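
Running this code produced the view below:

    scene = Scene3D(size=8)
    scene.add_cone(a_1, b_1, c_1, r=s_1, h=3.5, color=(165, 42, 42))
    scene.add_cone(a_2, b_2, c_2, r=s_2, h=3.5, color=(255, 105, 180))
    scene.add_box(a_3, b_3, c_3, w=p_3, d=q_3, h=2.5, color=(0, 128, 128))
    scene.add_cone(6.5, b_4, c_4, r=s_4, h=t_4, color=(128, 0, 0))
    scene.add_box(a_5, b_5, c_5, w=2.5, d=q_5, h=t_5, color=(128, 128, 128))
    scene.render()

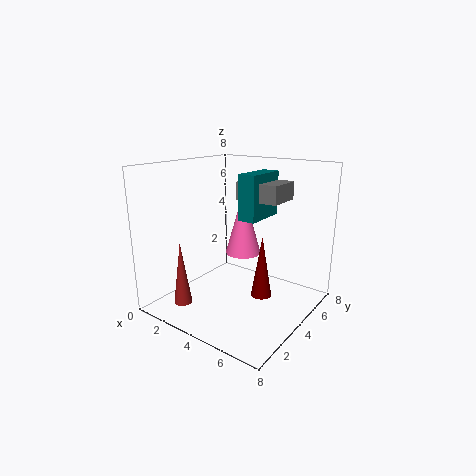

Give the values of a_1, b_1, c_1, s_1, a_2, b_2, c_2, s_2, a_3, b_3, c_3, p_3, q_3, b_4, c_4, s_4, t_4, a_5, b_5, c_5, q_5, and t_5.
a_1 = 2; b_1 = 1.5; c_1 = 0.5; s_1 = 0.5; a_2 = 4; b_2 = 4.5; c_2 = 3; s_2 = 1; a_3 = 4; b_3 = 4; c_3 = 5; p_3 = 1; q_3 = 2.5; b_4 = 2.5; c_4 = 2; s_4 = 0.5; t_4 = 3; a_5 = 3.5; b_5 = 4.5; c_5 = 6; q_5 = 2; t_5 = 1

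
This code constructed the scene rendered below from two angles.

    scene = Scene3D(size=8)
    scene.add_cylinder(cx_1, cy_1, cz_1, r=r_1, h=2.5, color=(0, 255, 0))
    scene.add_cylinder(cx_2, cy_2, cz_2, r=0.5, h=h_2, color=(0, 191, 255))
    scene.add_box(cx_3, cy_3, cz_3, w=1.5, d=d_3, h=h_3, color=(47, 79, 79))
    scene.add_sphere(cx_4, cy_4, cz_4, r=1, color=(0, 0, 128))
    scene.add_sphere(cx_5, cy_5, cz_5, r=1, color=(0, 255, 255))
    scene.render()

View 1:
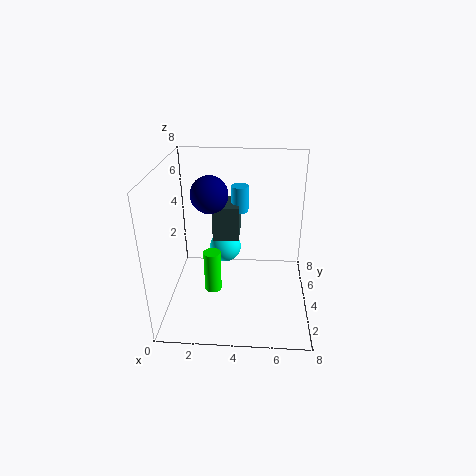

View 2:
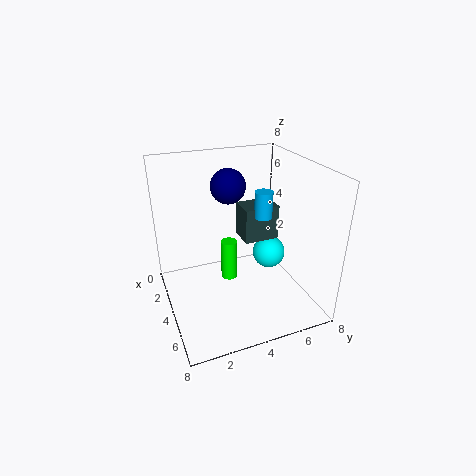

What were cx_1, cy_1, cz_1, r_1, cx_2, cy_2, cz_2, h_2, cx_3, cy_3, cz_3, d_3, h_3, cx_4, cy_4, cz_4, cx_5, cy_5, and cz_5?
cx_1 = 2.5, cy_1 = 4, cz_1 = 0.5, r_1 = 0.5, cx_2 = 4, cy_2 = 5.5, cz_2 = 5, h_2 = 1.5, cx_3 = 2.5, cy_3 = 4.5, cz_3 = 3.5, d_3 = 2, h_3 = 2, cx_4 = 2.5, cy_4 = 4, cz_4 = 6.5, cx_5 = 3, cy_5 = 6.5, cz_5 = 2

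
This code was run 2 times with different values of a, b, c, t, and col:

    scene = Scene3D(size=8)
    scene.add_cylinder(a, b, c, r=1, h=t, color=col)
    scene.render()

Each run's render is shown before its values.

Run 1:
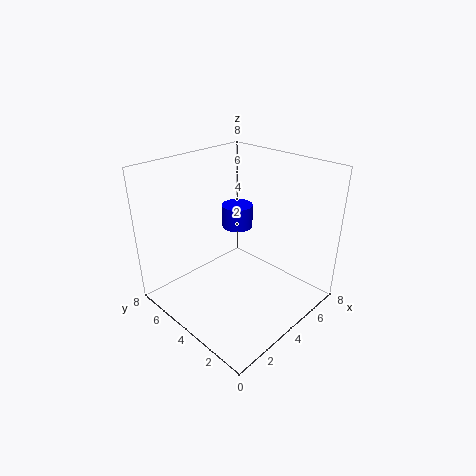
a = 6.5; b = 6.5; c = 3; t = 1.5; col = 'blue'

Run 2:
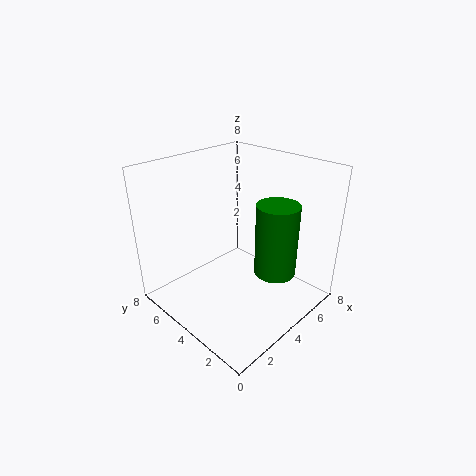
a = 3.5; b = 1; c = 3.5; t = 3.5; col = 'green'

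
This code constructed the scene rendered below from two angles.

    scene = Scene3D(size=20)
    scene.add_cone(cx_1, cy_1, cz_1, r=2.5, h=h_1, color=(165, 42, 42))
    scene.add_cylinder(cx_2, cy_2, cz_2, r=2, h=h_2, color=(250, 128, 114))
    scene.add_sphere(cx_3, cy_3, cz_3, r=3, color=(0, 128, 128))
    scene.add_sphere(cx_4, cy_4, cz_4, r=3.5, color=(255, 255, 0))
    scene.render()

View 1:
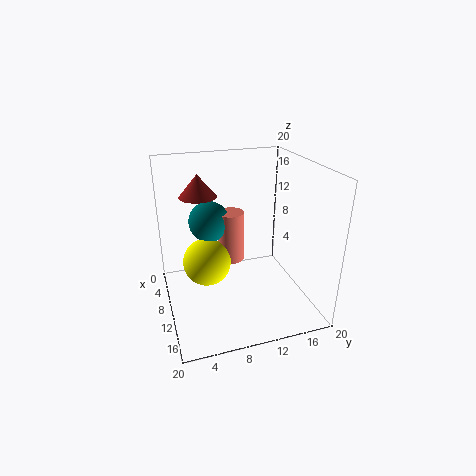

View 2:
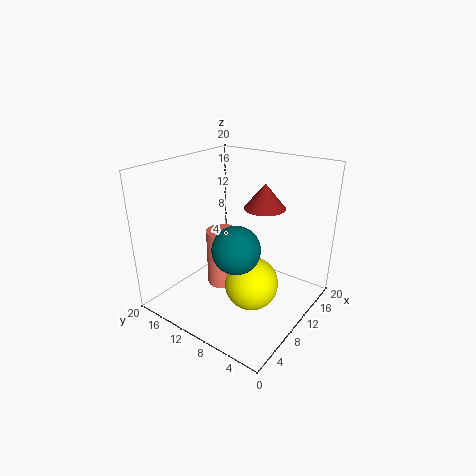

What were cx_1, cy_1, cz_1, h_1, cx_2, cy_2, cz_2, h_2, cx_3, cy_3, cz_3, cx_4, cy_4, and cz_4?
cx_1 = 8.5; cy_1 = 5; cz_1 = 16; h_1 = 3; cx_2 = 6.5; cy_2 = 10; cz_2 = 5; h_2 = 7.5; cx_3 = 5.5; cy_3 = 7; cz_3 = 11; cx_4 = 7.5; cy_4 = 6; cz_4 = 5.5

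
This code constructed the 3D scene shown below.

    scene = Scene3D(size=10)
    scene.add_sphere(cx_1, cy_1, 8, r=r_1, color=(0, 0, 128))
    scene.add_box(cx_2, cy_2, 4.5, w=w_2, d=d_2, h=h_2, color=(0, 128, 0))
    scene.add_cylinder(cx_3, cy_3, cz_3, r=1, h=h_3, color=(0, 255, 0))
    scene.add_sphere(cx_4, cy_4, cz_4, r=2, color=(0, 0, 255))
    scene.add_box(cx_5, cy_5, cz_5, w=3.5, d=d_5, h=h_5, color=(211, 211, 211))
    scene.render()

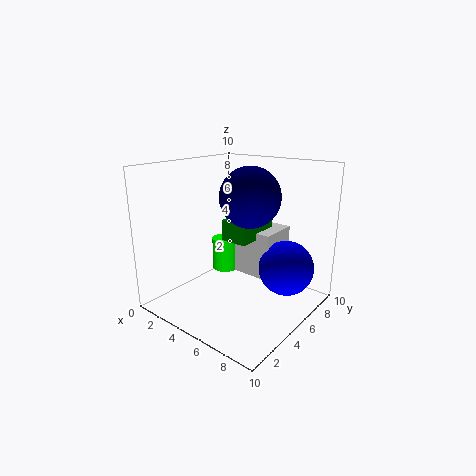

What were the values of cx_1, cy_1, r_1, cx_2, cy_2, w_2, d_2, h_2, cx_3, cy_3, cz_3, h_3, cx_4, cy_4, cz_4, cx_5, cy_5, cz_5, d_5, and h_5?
cx_1 = 6, cy_1 = 5, r_1 = 2, cx_2 = 3.5, cy_2 = 5, w_2 = 2, d_2 = 3.5, h_2 = 1.5, cx_3 = 2.5, cy_3 = 6.5, cz_3 = 1.5, h_3 = 2.5, cx_4 = 7.5, cy_4 = 7.5, cz_4 = 2.5, cx_5 = 3, cy_5 = 6.5, cz_5 = 1.5, d_5 = 3, h_5 = 3.5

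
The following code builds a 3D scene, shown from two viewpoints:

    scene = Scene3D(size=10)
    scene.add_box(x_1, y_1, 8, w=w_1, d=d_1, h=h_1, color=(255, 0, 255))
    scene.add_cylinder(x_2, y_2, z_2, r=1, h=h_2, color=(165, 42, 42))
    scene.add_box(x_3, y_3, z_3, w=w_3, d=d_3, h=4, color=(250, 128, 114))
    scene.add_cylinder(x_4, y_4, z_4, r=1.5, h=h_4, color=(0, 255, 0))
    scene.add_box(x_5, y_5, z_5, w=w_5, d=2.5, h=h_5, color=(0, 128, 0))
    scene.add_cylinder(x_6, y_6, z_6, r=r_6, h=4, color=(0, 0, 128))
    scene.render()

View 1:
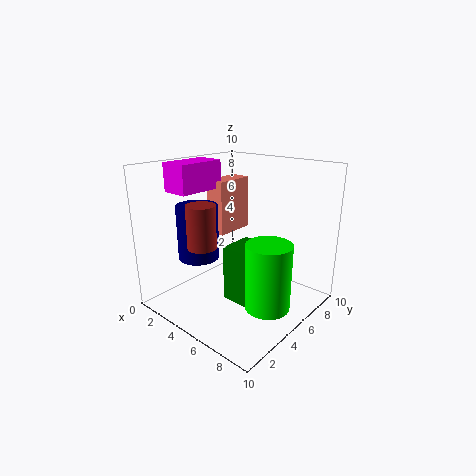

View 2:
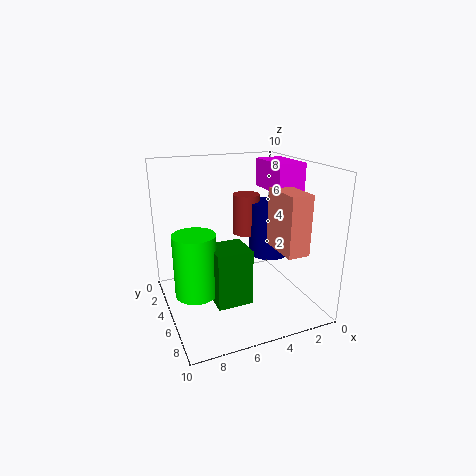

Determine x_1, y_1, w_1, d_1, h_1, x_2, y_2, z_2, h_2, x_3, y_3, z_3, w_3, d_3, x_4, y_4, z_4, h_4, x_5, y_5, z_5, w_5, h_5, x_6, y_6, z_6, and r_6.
x_1 = 0.5
y_1 = 2.5
w_1 = 2
d_1 = 3.5
h_1 = 2
x_2 = 3.5
y_2 = 3
z_2 = 4.5
h_2 = 3
x_3 = 1.5
y_3 = 5.5
z_3 = 4.5
w_3 = 1.5
d_3 = 3
x_4 = 8
y_4 = 4.5
z_4 = 1
h_4 = 4.5
x_5 = 4.5
y_5 = 4
z_5 = 0.5
w_5 = 2.5
h_5 = 4
x_6 = 2
y_6 = 4
z_6 = 3
r_6 = 1.5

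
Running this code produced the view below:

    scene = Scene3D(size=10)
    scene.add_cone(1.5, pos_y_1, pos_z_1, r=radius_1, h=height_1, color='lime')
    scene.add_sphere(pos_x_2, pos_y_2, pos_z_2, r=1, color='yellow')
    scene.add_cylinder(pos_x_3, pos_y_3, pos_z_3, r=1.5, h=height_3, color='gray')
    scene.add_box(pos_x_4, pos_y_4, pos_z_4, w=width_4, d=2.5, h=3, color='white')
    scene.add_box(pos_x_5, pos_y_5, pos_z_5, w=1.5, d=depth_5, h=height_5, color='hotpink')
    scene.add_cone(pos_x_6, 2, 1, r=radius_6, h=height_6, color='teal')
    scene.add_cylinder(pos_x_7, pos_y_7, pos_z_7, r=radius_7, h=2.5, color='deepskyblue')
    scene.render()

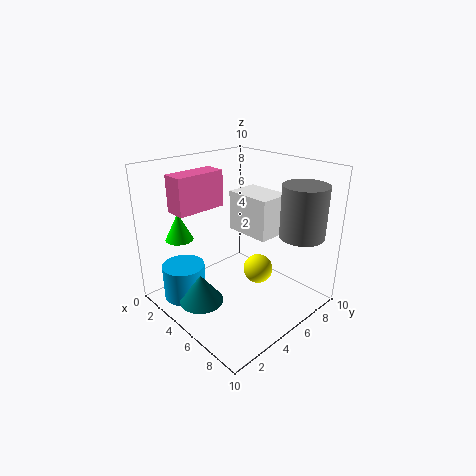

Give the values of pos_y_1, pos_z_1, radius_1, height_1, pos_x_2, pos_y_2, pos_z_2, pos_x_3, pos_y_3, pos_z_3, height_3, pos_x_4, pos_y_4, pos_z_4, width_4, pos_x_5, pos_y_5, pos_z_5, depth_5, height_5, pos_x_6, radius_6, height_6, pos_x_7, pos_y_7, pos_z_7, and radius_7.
pos_y_1 = 2.5
pos_z_1 = 4.5
radius_1 = 1
height_1 = 2
pos_x_2 = 6.5
pos_y_2 = 5.5
pos_z_2 = 3
pos_x_3 = 8.5
pos_y_3 = 7.5
pos_z_3 = 5.5
height_3 = 3.5
pos_x_4 = 2.5
pos_y_4 = 6.5
pos_z_4 = 4.5
width_4 = 3.5
pos_x_5 = 2
pos_y_5 = 1.5
pos_z_5 = 7
depth_5 = 3.5
height_5 = 2.5
pos_x_6 = 4.5
radius_6 = 1.5
height_6 = 2
pos_x_7 = 2.5
pos_y_7 = 2
pos_z_7 = 0.5
radius_7 = 1.5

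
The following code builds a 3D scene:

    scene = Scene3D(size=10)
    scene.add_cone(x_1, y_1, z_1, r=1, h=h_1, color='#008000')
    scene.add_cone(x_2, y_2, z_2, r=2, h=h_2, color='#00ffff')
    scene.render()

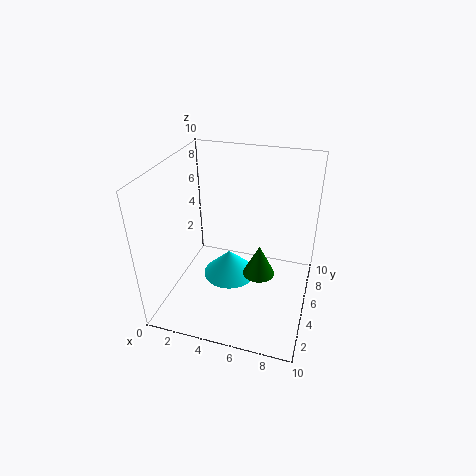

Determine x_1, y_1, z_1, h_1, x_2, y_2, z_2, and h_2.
x_1 = 7; y_1 = 3; z_1 = 4; h_1 = 2; x_2 = 4; y_2 = 6; z_2 = 1; h_2 = 2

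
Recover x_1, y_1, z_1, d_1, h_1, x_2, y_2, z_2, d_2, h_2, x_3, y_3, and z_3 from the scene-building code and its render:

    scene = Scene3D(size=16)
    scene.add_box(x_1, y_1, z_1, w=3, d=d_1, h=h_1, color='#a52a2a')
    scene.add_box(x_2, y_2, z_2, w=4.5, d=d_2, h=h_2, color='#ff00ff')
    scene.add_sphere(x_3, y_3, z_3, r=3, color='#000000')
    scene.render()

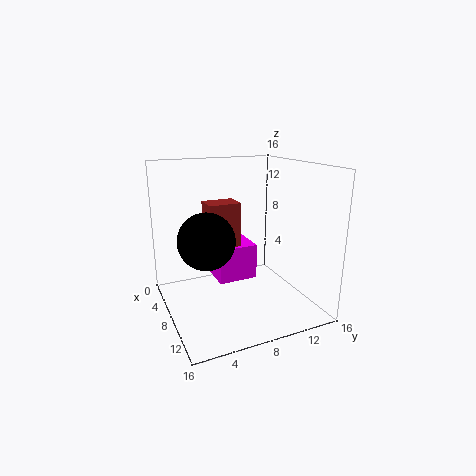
x_1 = 1.5; y_1 = 6; z_1 = 5.5; d_1 = 4; h_1 = 5.5; x_2 = 0.5; y_2 = 7; z_2 = 1; d_2 = 5; h_2 = 4.5; x_3 = 9; y_3 = 4; z_3 = 8.5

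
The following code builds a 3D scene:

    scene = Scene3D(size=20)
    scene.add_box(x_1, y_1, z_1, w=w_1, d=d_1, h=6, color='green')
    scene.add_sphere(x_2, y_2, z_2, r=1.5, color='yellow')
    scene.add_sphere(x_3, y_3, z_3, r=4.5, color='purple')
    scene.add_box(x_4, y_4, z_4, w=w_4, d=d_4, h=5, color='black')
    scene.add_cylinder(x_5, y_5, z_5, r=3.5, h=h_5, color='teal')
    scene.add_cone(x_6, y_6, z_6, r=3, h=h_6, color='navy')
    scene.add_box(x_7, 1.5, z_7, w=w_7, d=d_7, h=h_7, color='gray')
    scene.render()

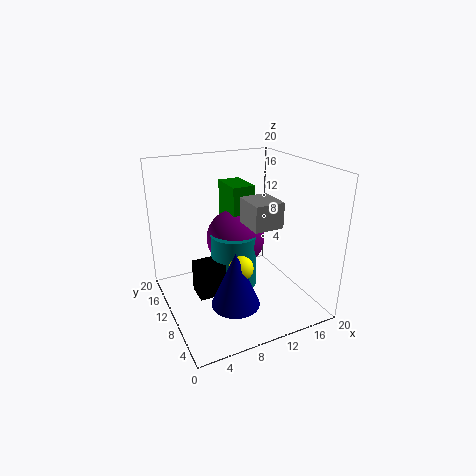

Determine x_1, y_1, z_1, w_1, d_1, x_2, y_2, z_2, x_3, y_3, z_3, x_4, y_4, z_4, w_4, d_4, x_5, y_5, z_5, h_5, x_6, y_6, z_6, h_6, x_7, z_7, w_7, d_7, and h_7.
x_1 = 11, y_1 = 13.5, z_1 = 10, w_1 = 3.5, d_1 = 5.5, x_2 = 7.5, y_2 = 4, z_2 = 9, x_3 = 12, y_3 = 15, z_3 = 7.5, x_4 = 4.5, y_4 = 11, z_4 = 0.5, w_4 = 5.5, d_4 = 3.5, x_5 = 11, y_5 = 13.5, z_5 = 0.5, h_5 = 8.5, x_6 = 6.5, y_6 = 3.5, z_6 = 4.5, h_6 = 7, x_7 = 8, z_7 = 14.5, w_7 = 3.5, d_7 = 4, h_7 = 3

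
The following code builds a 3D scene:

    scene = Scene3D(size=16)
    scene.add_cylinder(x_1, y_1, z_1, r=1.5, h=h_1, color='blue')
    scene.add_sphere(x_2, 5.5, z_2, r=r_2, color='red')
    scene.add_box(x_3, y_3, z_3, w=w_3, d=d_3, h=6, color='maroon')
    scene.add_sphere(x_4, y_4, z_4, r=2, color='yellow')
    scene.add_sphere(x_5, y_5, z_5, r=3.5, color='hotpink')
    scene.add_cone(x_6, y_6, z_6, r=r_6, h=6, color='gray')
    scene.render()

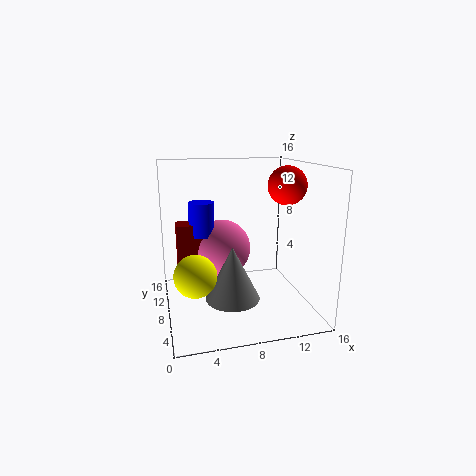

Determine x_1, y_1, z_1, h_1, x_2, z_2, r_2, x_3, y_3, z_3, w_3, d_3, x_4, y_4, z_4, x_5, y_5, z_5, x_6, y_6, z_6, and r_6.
x_1 = 4.5
y_1 = 11.5
z_1 = 7.5
h_1 = 4
x_2 = 12.5
z_2 = 14
r_2 = 2
x_3 = 1.5
y_3 = 10.5
z_3 = 3
w_3 = 3.5
d_3 = 2.5
x_4 = 2.5
y_4 = 2.5
z_4 = 6.5
x_5 = 7
y_5 = 12
z_5 = 5.5
x_6 = 7
y_6 = 6.5
z_6 = 1.5
r_6 = 3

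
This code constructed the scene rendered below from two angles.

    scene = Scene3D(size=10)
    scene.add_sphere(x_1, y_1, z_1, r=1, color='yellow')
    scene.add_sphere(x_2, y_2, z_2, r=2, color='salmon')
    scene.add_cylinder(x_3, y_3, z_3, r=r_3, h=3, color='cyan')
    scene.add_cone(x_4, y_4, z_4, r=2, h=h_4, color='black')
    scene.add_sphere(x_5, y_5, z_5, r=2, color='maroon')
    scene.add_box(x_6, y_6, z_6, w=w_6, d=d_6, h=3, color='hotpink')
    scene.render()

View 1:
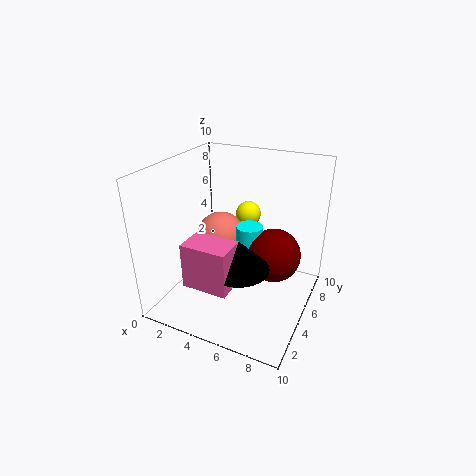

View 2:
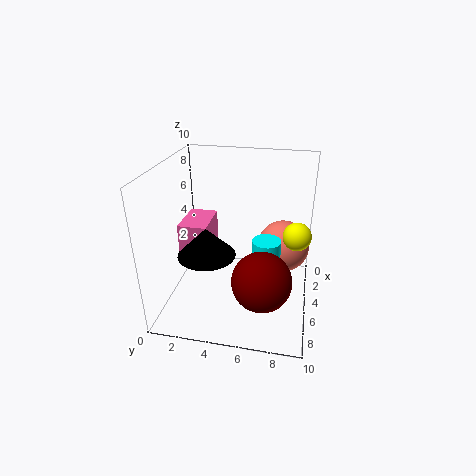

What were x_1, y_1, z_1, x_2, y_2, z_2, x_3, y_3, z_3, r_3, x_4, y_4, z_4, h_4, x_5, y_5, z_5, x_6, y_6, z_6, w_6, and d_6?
x_1 = 4; y_1 = 9; z_1 = 5; x_2 = 2; y_2 = 8; z_2 = 3; x_3 = 5; y_3 = 7; z_3 = 2; r_3 = 1; x_4 = 6; y_4 = 3; z_4 = 4; h_4 = 2; x_5 = 7; y_5 = 7; z_5 = 3; x_6 = 3; y_6 = 1; z_6 = 3; w_6 = 3; d_6 = 2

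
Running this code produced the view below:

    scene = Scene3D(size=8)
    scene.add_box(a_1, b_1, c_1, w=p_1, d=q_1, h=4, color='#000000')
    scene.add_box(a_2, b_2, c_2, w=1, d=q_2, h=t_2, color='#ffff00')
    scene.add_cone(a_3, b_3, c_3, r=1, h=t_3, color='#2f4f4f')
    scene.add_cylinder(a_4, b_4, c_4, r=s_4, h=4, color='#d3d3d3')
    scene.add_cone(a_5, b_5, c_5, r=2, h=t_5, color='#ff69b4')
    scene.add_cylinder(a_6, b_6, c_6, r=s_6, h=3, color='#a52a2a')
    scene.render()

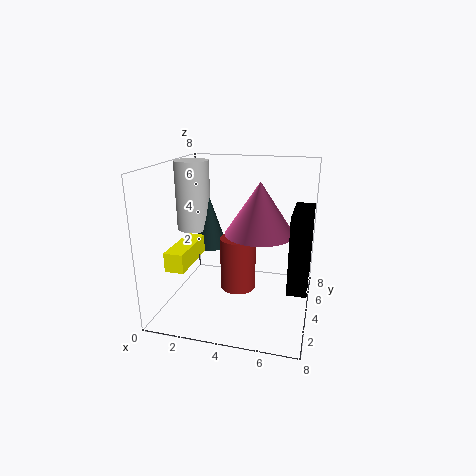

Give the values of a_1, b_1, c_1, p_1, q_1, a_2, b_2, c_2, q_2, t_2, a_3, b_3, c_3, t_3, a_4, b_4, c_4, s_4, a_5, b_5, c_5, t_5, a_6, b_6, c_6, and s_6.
a_1 = 7; b_1 = 2; c_1 = 2; p_1 = 1; q_1 = 3; a_2 = 1; b_2 = 1; c_2 = 3; q_2 = 3; t_2 = 1; a_3 = 2; b_3 = 5; c_3 = 3; t_3 = 3; a_4 = 1; b_4 = 5; c_4 = 4; s_4 = 1; a_5 = 5; b_5 = 5; c_5 = 4; t_5 = 3; a_6 = 4; b_6 = 4; c_6 = 1; s_6 = 1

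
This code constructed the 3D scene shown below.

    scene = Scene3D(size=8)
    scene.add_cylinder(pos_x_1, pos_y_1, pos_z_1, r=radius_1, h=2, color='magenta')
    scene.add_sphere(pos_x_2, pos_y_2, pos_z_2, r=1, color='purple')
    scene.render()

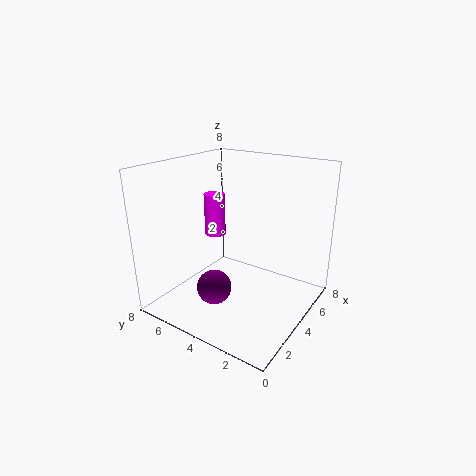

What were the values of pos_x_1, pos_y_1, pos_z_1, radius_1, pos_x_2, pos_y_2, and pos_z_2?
pos_x_1 = 2; pos_y_1 = 4; pos_z_1 = 5; radius_1 = 0.5; pos_x_2 = 3; pos_y_2 = 5; pos_z_2 = 1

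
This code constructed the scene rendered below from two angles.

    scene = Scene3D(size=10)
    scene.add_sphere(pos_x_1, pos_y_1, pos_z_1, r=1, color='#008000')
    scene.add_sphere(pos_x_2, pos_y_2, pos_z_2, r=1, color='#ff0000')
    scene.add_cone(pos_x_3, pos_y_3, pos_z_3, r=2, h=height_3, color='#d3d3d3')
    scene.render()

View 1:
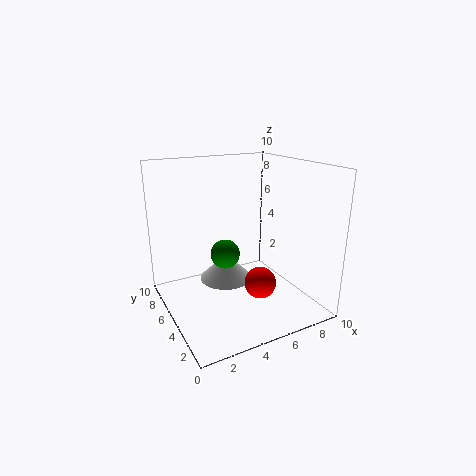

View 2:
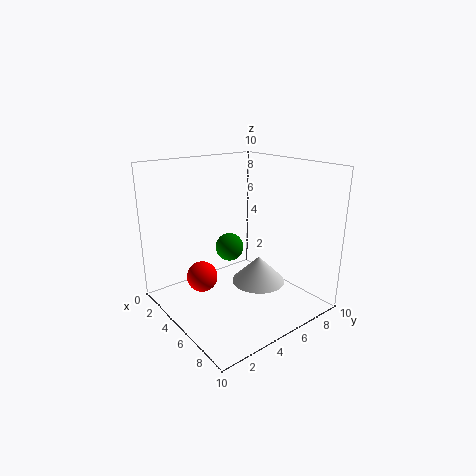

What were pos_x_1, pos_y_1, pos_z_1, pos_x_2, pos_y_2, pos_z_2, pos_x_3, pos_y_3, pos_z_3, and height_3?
pos_x_1 = 4, pos_y_1 = 5, pos_z_1 = 4, pos_x_2 = 5, pos_y_2 = 2, pos_z_2 = 3, pos_x_3 = 5, pos_y_3 = 7, pos_z_3 = 1, height_3 = 2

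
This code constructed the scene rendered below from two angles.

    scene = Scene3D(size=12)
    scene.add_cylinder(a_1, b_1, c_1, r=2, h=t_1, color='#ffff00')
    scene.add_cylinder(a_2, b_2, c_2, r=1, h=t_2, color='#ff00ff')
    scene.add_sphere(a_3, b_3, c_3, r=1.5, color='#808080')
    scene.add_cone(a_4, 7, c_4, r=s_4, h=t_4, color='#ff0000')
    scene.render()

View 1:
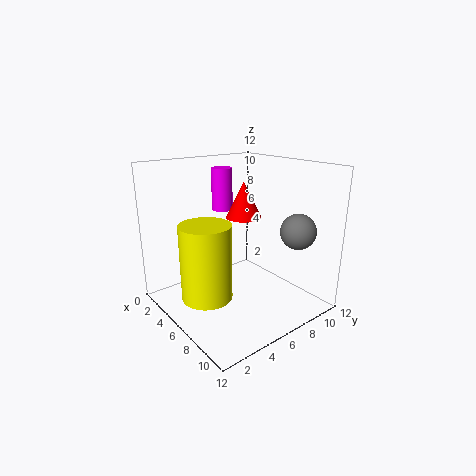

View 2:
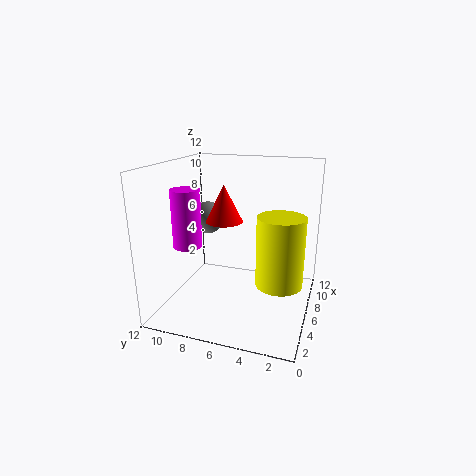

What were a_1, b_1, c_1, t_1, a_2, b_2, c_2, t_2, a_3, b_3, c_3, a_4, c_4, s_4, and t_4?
a_1 = 6.5, b_1 = 2.5, c_1 = 2, t_1 = 6, a_2 = 1, b_2 = 8, c_2 = 7, t_2 = 4, a_3 = 9, b_3 = 10, c_3 = 6.5, a_4 = 5.5, c_4 = 7.5, s_4 = 1.5, t_4 = 3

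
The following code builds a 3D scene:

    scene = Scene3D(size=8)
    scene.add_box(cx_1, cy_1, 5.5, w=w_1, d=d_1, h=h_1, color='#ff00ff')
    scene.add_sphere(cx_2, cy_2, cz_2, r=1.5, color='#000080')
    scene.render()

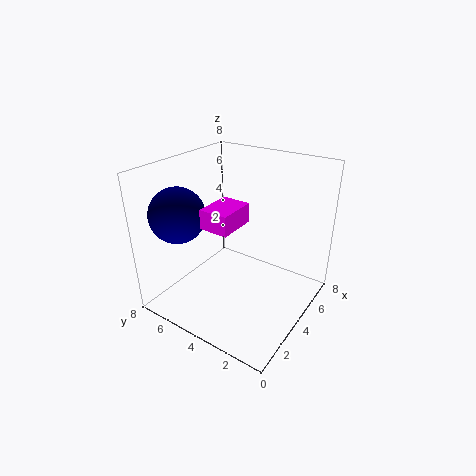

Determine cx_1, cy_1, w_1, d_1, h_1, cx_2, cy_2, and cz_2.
cx_1 = 1.5, cy_1 = 3, w_1 = 2, d_1 = 1.5, h_1 = 1, cx_2 = 2, cy_2 = 6.5, cz_2 = 5.5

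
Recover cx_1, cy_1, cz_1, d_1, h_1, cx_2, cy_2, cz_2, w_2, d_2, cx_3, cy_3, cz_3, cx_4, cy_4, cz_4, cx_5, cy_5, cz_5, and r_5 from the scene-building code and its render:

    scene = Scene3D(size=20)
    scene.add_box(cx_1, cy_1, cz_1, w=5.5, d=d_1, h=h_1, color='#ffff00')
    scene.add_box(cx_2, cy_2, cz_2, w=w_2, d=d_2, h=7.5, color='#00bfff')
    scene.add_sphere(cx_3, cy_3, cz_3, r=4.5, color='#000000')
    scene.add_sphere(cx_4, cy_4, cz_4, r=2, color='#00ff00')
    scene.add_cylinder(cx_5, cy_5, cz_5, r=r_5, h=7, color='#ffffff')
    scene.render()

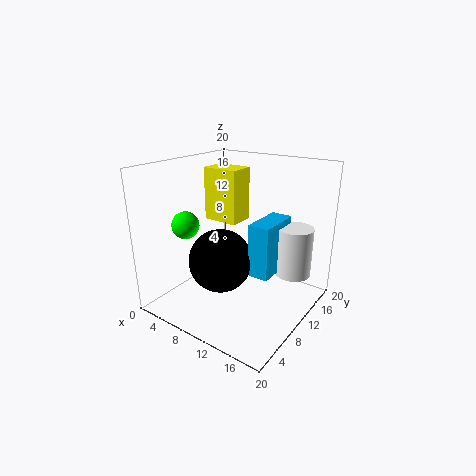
cx_1 = 2; cy_1 = 12.5; cz_1 = 10.5; d_1 = 4; h_1 = 8; cx_2 = 12; cy_2 = 9.5; cz_2 = 5; w_2 = 3; d_2 = 6.5; cx_3 = 8; cy_3 = 8.5; cz_3 = 6.5; cx_4 = 2.5; cy_4 = 7.5; cz_4 = 11; cx_5 = 16.5; cy_5 = 14.5; cz_5 = 4.5; r_5 = 2.5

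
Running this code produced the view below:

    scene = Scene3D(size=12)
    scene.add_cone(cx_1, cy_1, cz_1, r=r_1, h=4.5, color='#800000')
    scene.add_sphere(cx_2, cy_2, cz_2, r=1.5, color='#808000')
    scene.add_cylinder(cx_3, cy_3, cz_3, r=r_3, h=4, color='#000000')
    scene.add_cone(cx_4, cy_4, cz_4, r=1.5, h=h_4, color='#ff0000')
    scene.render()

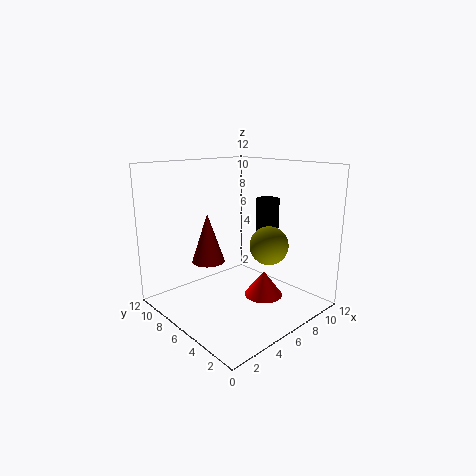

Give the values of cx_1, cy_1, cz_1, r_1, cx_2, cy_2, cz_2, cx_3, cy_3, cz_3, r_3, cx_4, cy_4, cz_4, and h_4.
cx_1 = 5.5, cy_1 = 9.5, cz_1 = 3, r_1 = 1.5, cx_2 = 6.5, cy_2 = 3, cz_2 = 6, cx_3 = 9, cy_3 = 5.5, cz_3 = 5, r_3 = 1, cx_4 = 6, cy_4 = 3, cz_4 = 2, h_4 = 2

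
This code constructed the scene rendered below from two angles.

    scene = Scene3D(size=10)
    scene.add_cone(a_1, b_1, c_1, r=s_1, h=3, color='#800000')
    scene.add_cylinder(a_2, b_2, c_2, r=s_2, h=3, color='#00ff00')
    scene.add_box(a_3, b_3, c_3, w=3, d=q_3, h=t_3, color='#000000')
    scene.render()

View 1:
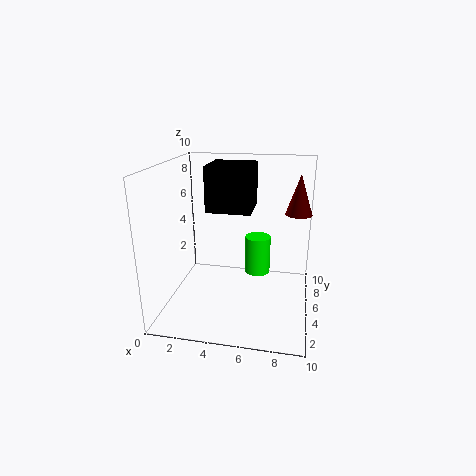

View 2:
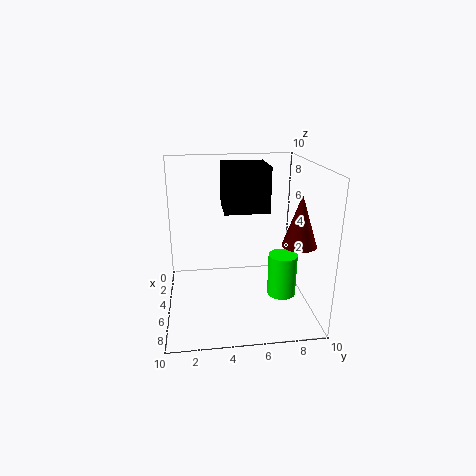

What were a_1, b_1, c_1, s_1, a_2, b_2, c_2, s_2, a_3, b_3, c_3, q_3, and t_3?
a_1 = 9, b_1 = 8, c_1 = 6, s_1 = 1, a_2 = 6, b_2 = 8, c_2 = 1, s_2 = 1, a_3 = 3, b_3 = 4, c_3 = 7, q_3 = 3, t_3 = 3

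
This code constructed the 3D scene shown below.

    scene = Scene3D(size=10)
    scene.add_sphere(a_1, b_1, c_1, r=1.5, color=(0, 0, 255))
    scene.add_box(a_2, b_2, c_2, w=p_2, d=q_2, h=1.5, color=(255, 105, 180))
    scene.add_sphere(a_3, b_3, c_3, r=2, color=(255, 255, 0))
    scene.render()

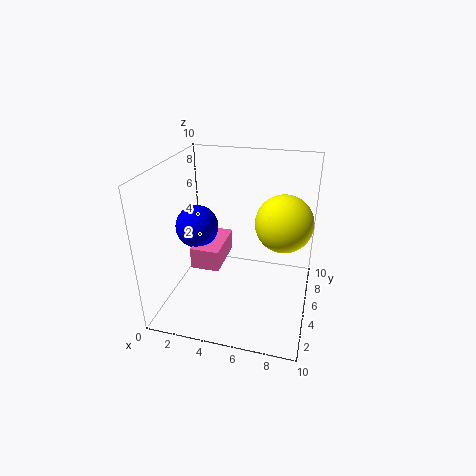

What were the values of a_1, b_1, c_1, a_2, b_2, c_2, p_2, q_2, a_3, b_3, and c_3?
a_1 = 2; b_1 = 5; c_1 = 5.5; a_2 = 2; b_2 = 3.5; c_2 = 3; p_2 = 2; q_2 = 3.5; a_3 = 8; b_3 = 6; c_3 = 6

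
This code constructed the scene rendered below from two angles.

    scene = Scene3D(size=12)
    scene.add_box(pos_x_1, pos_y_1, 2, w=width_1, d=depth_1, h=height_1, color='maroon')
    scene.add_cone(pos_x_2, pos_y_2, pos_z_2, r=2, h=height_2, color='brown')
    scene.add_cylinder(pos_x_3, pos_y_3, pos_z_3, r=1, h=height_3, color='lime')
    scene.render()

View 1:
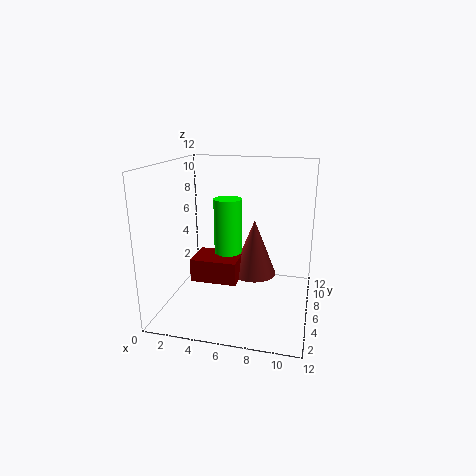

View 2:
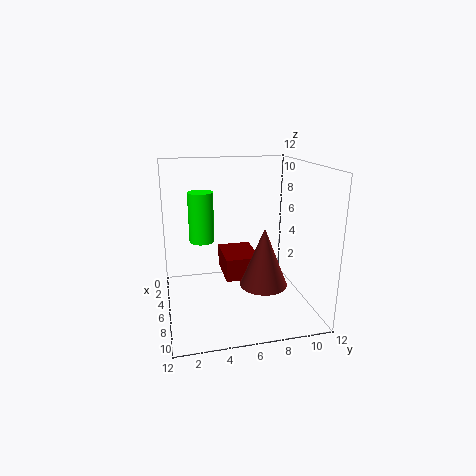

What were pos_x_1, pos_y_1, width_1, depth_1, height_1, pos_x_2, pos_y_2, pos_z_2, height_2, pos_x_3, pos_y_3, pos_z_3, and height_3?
pos_x_1 = 2
pos_y_1 = 5
width_1 = 4
depth_1 = 3
height_1 = 2
pos_x_2 = 7
pos_y_2 = 8
pos_z_2 = 2
height_2 = 5
pos_x_3 = 6
pos_y_3 = 3
pos_z_3 = 6
height_3 = 4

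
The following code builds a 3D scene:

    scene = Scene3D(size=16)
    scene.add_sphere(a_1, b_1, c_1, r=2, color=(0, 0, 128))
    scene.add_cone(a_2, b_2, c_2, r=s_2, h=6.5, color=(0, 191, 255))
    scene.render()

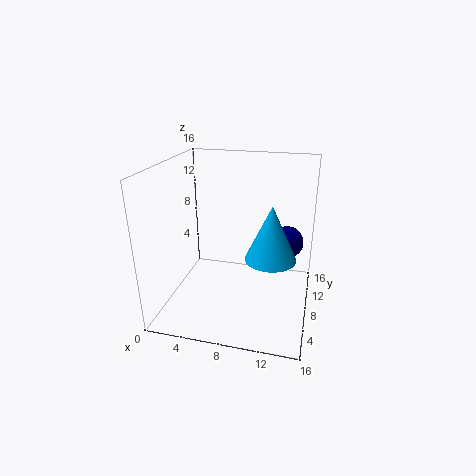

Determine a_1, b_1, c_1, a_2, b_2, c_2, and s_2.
a_1 = 13
b_1 = 13.5
c_1 = 5.5
a_2 = 11.5
b_2 = 9.5
c_2 = 5
s_2 = 3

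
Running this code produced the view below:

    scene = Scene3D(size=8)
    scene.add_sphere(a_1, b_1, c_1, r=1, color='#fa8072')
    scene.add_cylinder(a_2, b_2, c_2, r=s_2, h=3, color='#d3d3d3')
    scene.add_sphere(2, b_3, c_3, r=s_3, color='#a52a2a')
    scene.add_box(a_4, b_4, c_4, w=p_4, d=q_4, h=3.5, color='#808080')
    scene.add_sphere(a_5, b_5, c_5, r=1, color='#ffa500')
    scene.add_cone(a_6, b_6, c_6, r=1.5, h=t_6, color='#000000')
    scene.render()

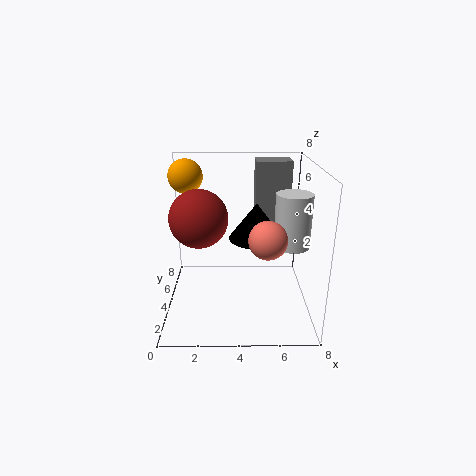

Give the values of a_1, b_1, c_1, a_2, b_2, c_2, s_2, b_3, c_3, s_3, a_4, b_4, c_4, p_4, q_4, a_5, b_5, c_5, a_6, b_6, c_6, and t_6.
a_1 = 5.5, b_1 = 2.5, c_1 = 4.5, a_2 = 7, b_2 = 4, c_2 = 3.5, s_2 = 1, b_3 = 3, c_3 = 5.5, s_3 = 1.5, a_4 = 5, b_4 = 5, c_4 = 4.5, p_4 = 2, q_4 = 1.5, a_5 = 1, b_5 = 6, c_5 = 7, a_6 = 5, b_6 = 4, c_6 = 4, t_6 = 2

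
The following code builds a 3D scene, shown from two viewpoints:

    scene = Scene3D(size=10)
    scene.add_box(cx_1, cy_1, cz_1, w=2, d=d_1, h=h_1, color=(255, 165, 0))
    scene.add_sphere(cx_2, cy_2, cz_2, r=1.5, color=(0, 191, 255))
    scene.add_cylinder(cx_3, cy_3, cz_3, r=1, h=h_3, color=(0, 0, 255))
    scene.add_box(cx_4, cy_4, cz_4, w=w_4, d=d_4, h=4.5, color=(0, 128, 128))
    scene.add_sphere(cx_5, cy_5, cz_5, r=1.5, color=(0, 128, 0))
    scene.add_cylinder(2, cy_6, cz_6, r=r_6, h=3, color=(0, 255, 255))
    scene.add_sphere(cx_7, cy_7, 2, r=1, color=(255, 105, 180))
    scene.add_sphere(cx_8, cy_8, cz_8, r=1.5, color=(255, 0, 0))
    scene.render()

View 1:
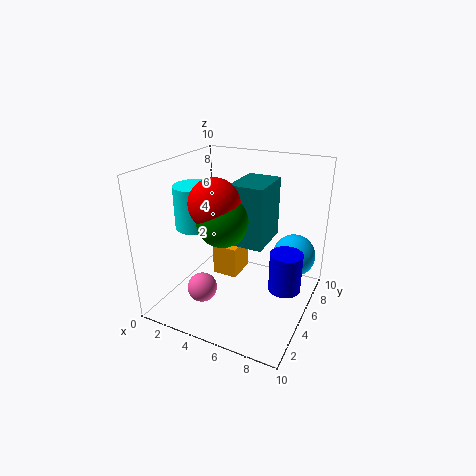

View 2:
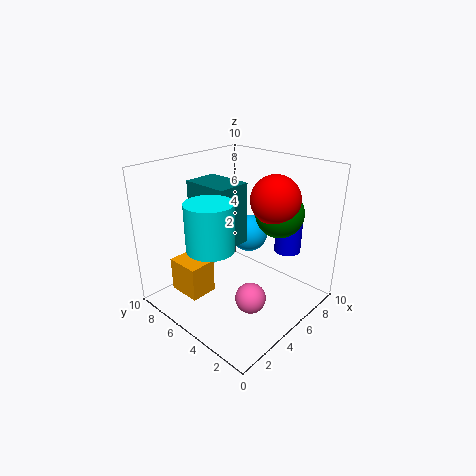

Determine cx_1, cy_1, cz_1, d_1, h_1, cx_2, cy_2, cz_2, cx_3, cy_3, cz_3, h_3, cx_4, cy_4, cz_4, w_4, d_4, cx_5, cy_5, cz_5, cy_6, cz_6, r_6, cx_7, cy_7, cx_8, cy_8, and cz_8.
cx_1 = 2
cy_1 = 6.5
cz_1 = 0.5
d_1 = 2.5
h_1 = 2.5
cx_2 = 8.5
cy_2 = 7
cz_2 = 3.5
cx_3 = 9
cy_3 = 3.5
cz_3 = 3
h_3 = 2.5
cx_4 = 4
cy_4 = 5.5
cz_4 = 4
w_4 = 2.5
d_4 = 3.5
cx_5 = 5.5
cy_5 = 2
cz_5 = 7.5
cy_6 = 4.5
cz_6 = 5.5
r_6 = 1.5
cx_7 = 3.5
cy_7 = 2.5
cx_8 = 5
cy_8 = 2
cz_8 = 8.5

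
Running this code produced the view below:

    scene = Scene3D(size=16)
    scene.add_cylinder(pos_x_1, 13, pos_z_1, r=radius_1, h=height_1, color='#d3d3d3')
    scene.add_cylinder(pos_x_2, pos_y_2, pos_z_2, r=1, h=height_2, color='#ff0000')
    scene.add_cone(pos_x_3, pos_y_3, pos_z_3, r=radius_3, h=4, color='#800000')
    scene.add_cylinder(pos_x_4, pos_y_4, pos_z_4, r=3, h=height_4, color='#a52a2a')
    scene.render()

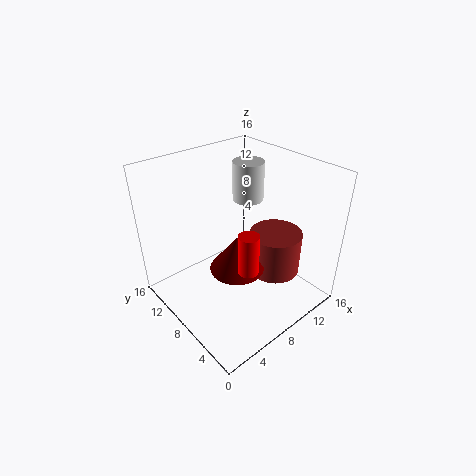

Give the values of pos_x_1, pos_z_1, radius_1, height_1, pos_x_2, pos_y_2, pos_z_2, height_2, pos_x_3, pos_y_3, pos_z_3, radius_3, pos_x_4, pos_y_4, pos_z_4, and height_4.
pos_x_1 = 14
pos_z_1 = 9
radius_1 = 2
height_1 = 5
pos_x_2 = 5
pos_y_2 = 3
pos_z_2 = 8
height_2 = 4
pos_x_3 = 7
pos_y_3 = 7
pos_z_3 = 5
radius_3 = 3
pos_x_4 = 12
pos_y_4 = 6
pos_z_4 = 3
height_4 = 5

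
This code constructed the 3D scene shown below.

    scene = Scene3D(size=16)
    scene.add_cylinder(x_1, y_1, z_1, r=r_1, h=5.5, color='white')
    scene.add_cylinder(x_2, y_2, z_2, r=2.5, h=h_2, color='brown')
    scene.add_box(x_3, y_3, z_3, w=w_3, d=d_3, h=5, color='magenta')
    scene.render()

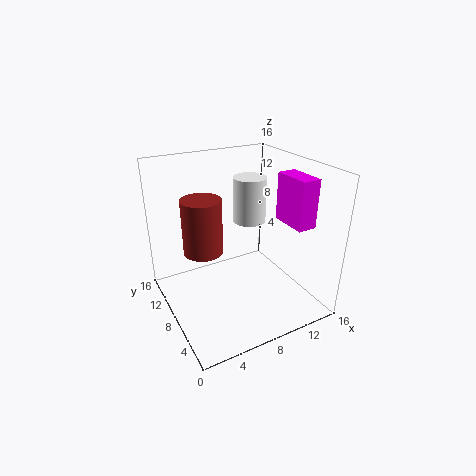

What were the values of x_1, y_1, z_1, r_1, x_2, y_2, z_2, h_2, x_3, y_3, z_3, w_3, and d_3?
x_1 = 11.5; y_1 = 11.5; z_1 = 8; r_1 = 2; x_2 = 6; y_2 = 13.5; z_2 = 4; h_2 = 7; x_3 = 11.5; y_3 = 2; z_3 = 10.5; w_3 = 2; d_3 = 4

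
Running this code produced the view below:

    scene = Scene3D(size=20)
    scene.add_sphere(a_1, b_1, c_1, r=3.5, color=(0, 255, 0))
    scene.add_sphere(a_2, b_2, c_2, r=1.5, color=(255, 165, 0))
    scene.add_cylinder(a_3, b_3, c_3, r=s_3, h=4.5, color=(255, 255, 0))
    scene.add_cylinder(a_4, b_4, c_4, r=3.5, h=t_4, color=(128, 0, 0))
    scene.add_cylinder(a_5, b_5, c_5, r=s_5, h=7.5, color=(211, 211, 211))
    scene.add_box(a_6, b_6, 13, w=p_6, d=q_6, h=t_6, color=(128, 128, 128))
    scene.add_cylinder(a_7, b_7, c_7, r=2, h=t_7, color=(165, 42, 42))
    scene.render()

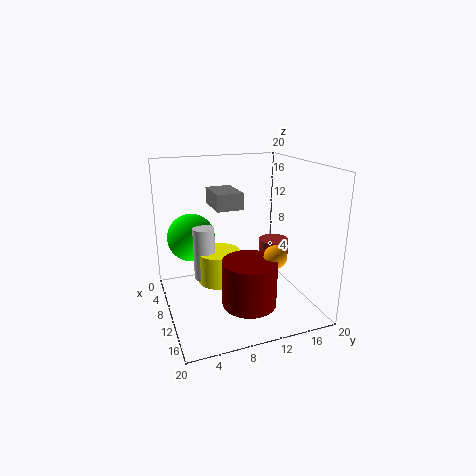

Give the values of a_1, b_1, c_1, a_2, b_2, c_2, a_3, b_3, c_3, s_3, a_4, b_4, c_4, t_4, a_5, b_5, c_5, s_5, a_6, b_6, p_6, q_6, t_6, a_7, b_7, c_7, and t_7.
a_1 = 5, b_1 = 4.5, c_1 = 9, a_2 = 15.5, b_2 = 13, c_2 = 9, a_3 = 9, b_3 = 7.5, c_3 = 3.5, s_3 = 3, a_4 = 15.5, b_4 = 9.5, c_4 = 3, t_4 = 6, a_5 = 8.5, b_5 = 5.5, c_5 = 4, s_5 = 1.5, a_6 = 1, b_6 = 8, p_6 = 6, q_6 = 4, t_6 = 2.5, a_7 = 12, b_7 = 14.5, c_7 = 7, t_7 = 3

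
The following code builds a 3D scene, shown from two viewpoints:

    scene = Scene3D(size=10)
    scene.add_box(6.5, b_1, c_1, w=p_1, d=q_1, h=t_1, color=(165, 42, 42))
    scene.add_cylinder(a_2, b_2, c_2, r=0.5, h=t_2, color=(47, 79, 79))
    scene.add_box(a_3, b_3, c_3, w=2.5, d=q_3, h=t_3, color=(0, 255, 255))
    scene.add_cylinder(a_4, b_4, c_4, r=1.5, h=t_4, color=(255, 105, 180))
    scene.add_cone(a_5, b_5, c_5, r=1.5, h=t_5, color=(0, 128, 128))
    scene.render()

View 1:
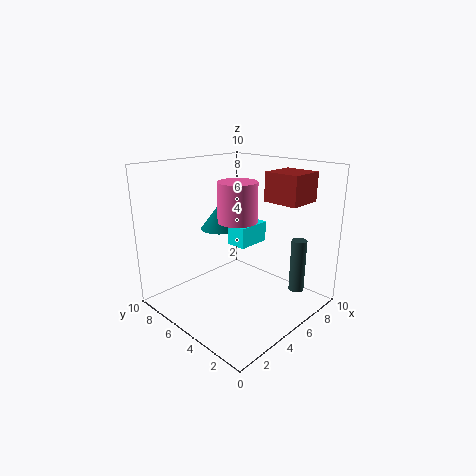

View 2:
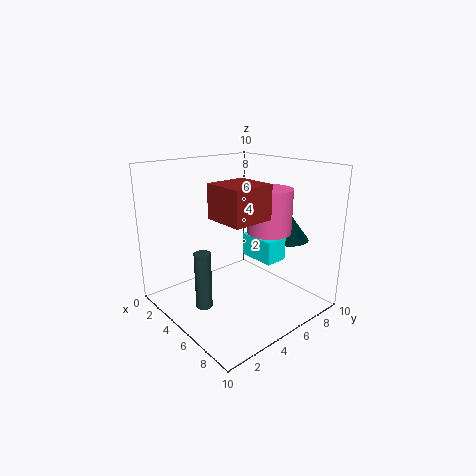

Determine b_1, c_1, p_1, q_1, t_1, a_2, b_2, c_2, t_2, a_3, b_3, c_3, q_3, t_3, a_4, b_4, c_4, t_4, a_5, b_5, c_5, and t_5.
b_1 = 1.5, c_1 = 7.5, p_1 = 2.5, q_1 = 2.5, t_1 = 2, a_2 = 6.5, b_2 = 1, c_2 = 2, t_2 = 3.5, a_3 = 5.5, b_3 = 5, c_3 = 4, q_3 = 1.5, t_3 = 1.5, a_4 = 6.5, b_4 = 6.5, c_4 = 5.5, t_4 = 3, a_5 = 6.5, b_5 = 8.5, c_5 = 4.5, t_5 = 2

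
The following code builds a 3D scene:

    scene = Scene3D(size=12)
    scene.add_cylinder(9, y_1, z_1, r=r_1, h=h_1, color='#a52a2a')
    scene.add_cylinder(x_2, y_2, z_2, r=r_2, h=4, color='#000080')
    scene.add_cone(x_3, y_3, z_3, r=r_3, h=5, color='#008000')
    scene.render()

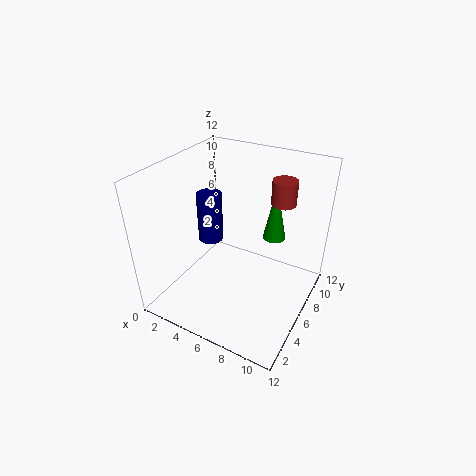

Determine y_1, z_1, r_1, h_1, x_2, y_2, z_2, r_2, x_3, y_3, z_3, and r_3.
y_1 = 8; z_1 = 9; r_1 = 1; h_1 = 2; x_2 = 4; y_2 = 5; z_2 = 6; r_2 = 1; x_3 = 8; y_3 = 9; z_3 = 5; r_3 = 1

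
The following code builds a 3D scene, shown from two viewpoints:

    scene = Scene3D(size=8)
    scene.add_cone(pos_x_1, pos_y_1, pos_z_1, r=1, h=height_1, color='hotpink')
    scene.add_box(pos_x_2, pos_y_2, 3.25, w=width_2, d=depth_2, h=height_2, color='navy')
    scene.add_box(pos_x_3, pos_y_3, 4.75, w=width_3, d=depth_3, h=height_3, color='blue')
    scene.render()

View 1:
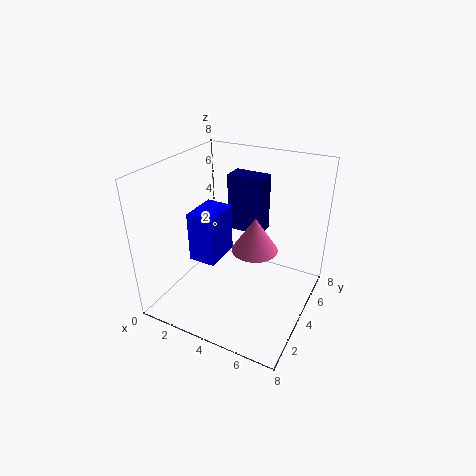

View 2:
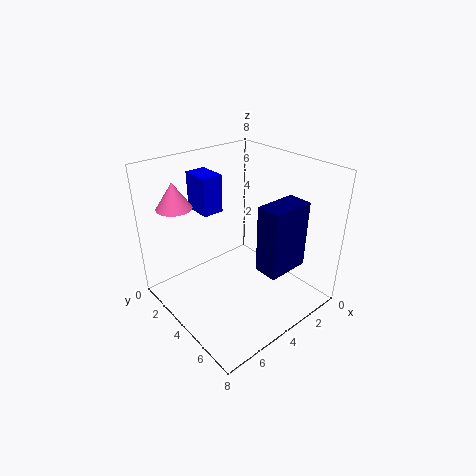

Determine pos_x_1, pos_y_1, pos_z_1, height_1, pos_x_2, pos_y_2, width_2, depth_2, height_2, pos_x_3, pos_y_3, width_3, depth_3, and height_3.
pos_x_1 = 6.25, pos_y_1 = 1.25, pos_z_1 = 5.5, height_1 = 1.5, pos_x_2 = 2.25, pos_y_2 = 6, width_2 = 2.25, depth_2 = 1.25, height_2 = 3.5, pos_x_3 = 3.5, pos_y_3 = 0.25, width_3 = 1.25, depth_3 = 1.75, height_3 = 2.25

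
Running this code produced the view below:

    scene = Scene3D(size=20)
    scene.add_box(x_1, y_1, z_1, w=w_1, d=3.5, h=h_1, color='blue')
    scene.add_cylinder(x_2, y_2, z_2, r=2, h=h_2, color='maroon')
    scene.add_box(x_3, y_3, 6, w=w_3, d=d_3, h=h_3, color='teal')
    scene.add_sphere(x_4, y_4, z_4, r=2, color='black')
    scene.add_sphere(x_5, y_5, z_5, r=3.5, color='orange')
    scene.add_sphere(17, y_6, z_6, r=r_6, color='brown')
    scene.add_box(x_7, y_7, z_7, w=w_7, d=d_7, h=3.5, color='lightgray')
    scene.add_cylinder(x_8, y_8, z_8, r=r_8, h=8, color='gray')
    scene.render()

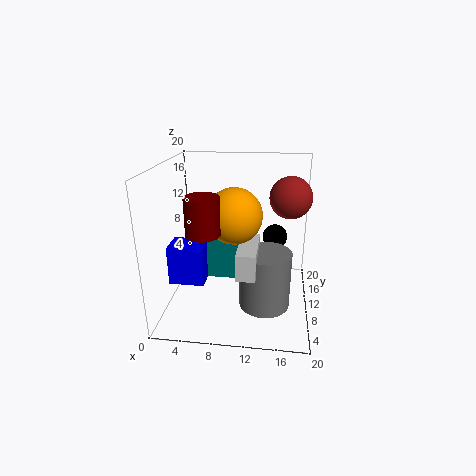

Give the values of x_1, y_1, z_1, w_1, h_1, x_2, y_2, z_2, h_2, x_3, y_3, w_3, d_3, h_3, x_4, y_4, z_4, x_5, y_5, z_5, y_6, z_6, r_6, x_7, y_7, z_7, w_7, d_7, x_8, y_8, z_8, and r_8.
x_1 = 2
y_1 = 3.5
z_1 = 6
w_1 = 4.5
h_1 = 5
x_2 = 7
y_2 = 2.5
z_2 = 13.5
h_2 = 4.5
x_3 = 5
y_3 = 6
w_3 = 5.5
d_3 = 6.5
h_3 = 5.5
x_4 = 15
y_4 = 18
z_4 = 7
x_5 = 10
y_5 = 6.5
z_5 = 14.5
y_6 = 13.5
z_6 = 15
r_6 = 3
x_7 = 10.5
y_7 = 3.5
z_7 = 7
w_7 = 2.5
d_7 = 7
x_8 = 14
y_8 = 8
z_8 = 1
r_8 = 3.5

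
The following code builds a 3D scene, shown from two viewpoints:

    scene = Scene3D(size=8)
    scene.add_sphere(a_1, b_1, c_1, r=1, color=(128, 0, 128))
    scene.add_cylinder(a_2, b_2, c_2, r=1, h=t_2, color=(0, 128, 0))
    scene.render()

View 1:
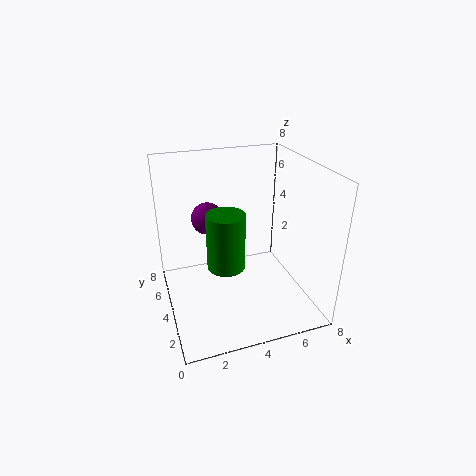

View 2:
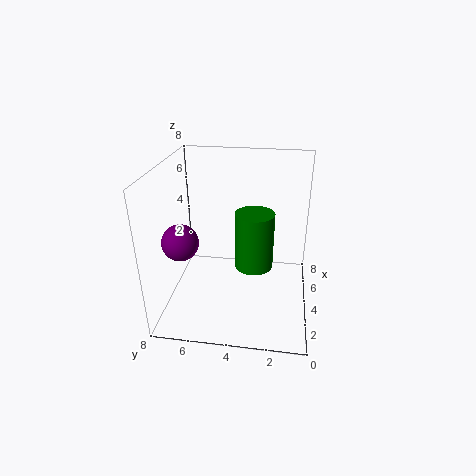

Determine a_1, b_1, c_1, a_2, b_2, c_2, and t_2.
a_1 = 3, b_1 = 7, c_1 = 4, a_2 = 3, b_2 = 3, c_2 = 3, t_2 = 3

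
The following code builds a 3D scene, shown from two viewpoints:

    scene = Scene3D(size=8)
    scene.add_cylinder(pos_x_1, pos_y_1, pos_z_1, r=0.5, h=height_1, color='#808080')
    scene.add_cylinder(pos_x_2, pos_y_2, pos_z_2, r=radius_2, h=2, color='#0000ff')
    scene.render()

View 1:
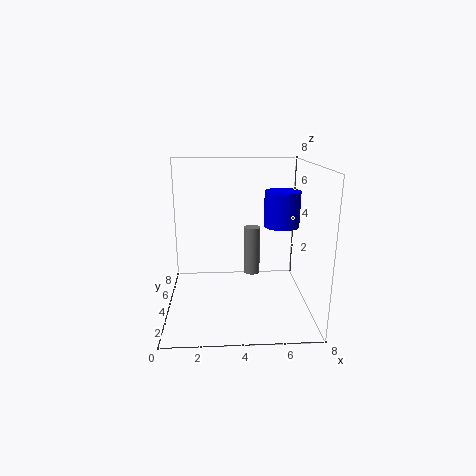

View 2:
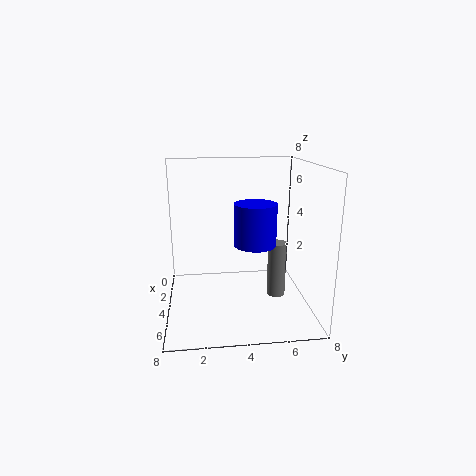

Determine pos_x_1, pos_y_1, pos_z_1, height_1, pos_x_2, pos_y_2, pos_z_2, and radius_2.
pos_x_1 = 5; pos_y_1 = 6; pos_z_1 = 1; height_1 = 3; pos_x_2 = 6.5; pos_y_2 = 4.5; pos_z_2 = 4.5; radius_2 = 1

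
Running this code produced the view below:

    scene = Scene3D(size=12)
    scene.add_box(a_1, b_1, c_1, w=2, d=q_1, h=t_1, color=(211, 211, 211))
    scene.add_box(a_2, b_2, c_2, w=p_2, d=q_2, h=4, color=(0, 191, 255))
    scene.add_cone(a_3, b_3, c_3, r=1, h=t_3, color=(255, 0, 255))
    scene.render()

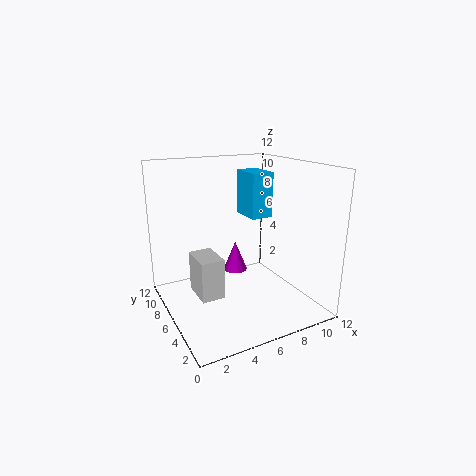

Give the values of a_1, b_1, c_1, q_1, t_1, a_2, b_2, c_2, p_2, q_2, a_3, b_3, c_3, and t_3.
a_1 = 2.5; b_1 = 5.5; c_1 = 1; q_1 = 3; t_1 = 3.5; a_2 = 8; b_2 = 7; c_2 = 7; p_2 = 2; q_2 = 3; a_3 = 6; b_3 = 6.5; c_3 = 3; t_3 = 2.5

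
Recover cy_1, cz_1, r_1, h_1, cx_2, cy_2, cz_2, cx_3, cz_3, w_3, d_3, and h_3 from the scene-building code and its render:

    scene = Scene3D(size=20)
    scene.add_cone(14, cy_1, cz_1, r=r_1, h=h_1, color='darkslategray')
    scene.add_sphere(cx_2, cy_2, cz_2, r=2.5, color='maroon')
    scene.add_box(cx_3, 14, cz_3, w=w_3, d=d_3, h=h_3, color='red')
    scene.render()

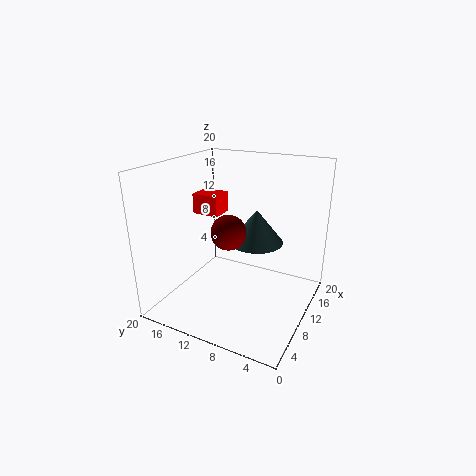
cy_1 = 9, cz_1 = 8, r_1 = 4, h_1 = 5, cx_2 = 10, cy_2 = 11.5, cz_2 = 10.5, cx_3 = 11, cz_3 = 12, w_3 = 3.5, d_3 = 4, h_3 = 3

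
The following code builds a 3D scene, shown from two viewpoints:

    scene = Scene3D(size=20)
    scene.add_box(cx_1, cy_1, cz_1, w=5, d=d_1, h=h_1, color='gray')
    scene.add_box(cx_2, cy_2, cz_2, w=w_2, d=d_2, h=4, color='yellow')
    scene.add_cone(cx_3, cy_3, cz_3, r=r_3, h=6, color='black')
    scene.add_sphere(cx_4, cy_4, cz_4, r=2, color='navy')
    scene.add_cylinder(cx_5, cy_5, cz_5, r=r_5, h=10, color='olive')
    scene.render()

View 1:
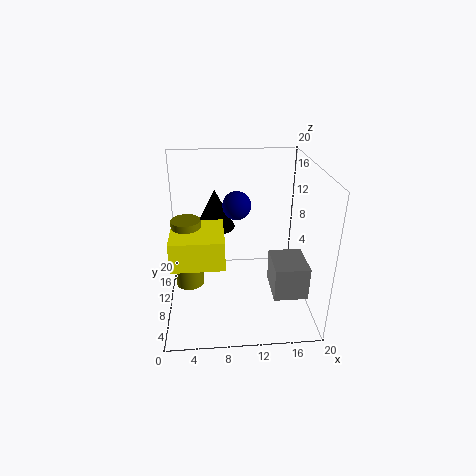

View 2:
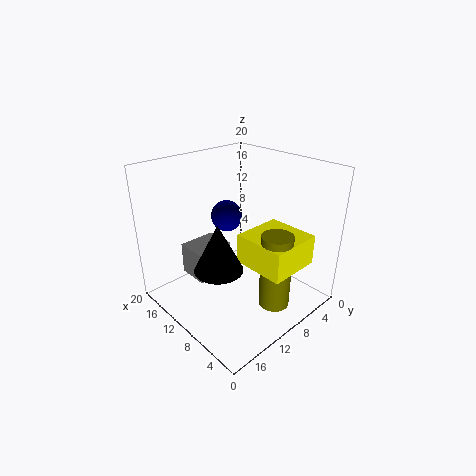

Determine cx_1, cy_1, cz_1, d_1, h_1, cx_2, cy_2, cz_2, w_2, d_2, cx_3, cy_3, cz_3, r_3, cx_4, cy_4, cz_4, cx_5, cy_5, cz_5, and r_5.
cx_1 = 15
cy_1 = 7
cz_1 = 1
d_1 = 6
h_1 = 5
cx_2 = 1
cy_2 = 5
cz_2 = 8
w_2 = 7
d_2 = 7
cx_3 = 7
cy_3 = 16
cz_3 = 9
r_3 = 3
cx_4 = 10
cy_4 = 12
cz_4 = 14
cx_5 = 3
cy_5 = 10
cz_5 = 3
r_5 = 2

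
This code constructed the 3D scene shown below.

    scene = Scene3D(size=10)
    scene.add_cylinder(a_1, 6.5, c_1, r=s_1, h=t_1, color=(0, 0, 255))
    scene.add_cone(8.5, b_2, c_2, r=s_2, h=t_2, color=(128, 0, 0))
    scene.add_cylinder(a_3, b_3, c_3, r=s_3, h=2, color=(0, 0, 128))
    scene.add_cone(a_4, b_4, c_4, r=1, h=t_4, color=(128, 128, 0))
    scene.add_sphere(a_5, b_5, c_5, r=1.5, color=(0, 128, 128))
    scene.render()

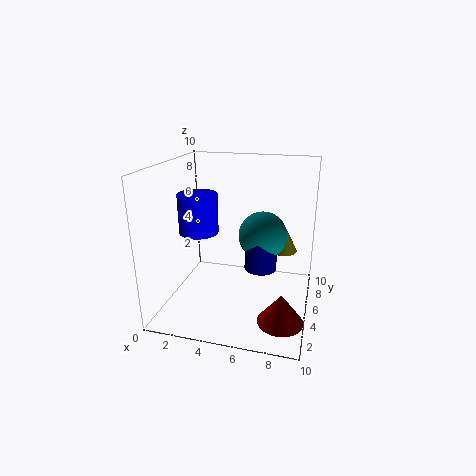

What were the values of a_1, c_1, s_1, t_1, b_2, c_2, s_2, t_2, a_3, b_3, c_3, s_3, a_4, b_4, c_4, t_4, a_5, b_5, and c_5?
a_1 = 1.5
c_1 = 4.5
s_1 = 1.5
t_1 = 3
b_2 = 2.5
c_2 = 0.5
s_2 = 1.5
t_2 = 2
a_3 = 7
b_3 = 3
c_3 = 4
s_3 = 1
a_4 = 8
b_4 = 6
c_4 = 4
t_4 = 2
a_5 = 7
b_5 = 3.5
c_5 = 6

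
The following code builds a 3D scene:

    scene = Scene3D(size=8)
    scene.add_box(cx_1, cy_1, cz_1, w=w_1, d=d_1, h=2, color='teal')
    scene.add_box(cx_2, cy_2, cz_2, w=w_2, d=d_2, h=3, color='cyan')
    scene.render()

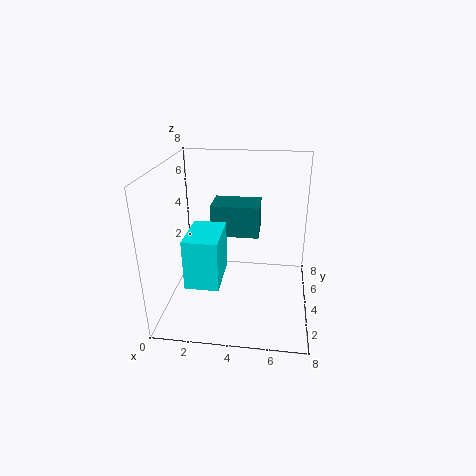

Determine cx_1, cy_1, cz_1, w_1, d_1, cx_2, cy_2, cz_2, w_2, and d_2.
cx_1 = 2
cy_1 = 6
cz_1 = 3
w_1 = 3
d_1 = 2
cx_2 = 1
cy_2 = 3
cz_2 = 1
w_2 = 2
d_2 = 3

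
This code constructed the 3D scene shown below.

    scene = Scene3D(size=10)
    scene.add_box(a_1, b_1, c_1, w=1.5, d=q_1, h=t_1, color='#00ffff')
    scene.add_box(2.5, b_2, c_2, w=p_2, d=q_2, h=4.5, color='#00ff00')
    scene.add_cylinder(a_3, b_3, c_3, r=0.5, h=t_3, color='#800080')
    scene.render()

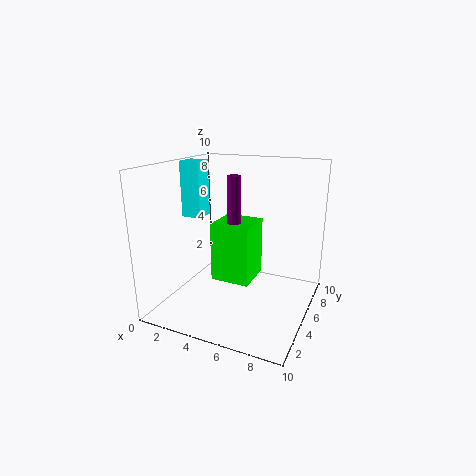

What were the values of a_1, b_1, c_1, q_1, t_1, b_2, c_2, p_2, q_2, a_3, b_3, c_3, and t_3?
a_1 = 0.5; b_1 = 5; c_1 = 6; q_1 = 1.5; t_1 = 4; b_2 = 5.5; c_2 = 1; p_2 = 3; q_2 = 3; a_3 = 4; b_3 = 6.5; c_3 = 5; t_3 = 4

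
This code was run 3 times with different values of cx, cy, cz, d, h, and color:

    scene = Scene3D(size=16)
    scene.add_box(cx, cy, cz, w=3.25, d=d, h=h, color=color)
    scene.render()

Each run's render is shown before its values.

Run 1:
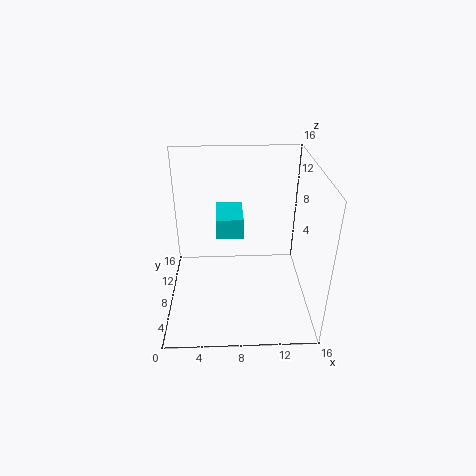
cx = 5.5, cy = 10.25, cz = 6.5, d = 5, h = 2.5, color = 'cyan'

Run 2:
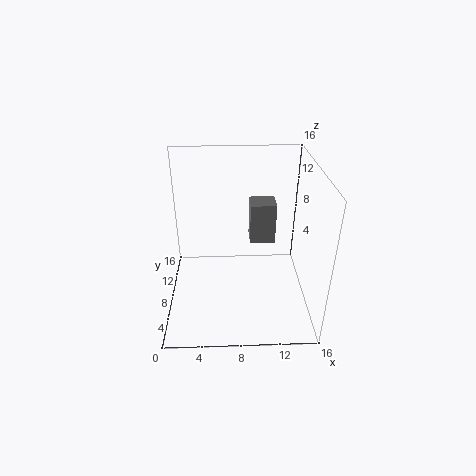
cx = 9.75, cy = 12.75, cz = 4.25, d = 3, h = 5.25, color = 'gray'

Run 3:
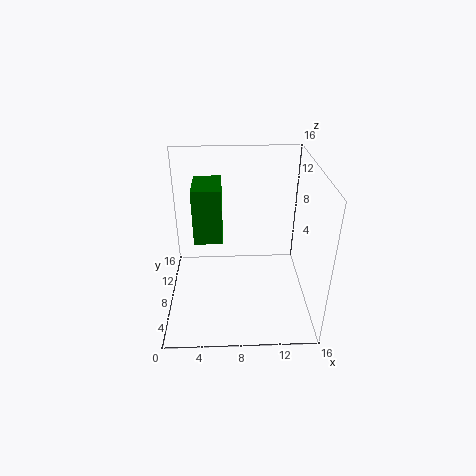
cx = 3, cy = 8.75, cz = 6.75, d = 4.75, h = 6.5, color = 'green'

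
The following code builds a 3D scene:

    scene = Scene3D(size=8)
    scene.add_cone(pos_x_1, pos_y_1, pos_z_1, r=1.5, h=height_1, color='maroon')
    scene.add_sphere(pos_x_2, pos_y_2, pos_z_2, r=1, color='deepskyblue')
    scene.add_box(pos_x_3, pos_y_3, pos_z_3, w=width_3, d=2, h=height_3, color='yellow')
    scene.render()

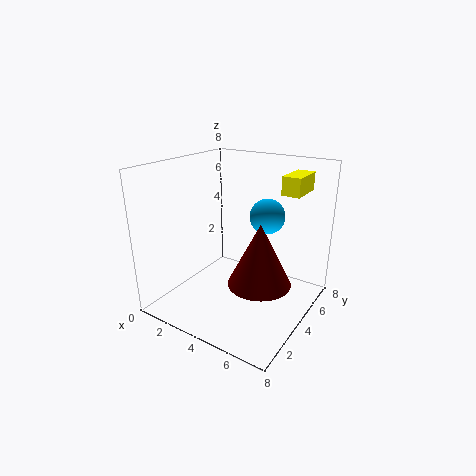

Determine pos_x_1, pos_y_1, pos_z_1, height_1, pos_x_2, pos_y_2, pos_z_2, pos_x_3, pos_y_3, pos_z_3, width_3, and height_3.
pos_x_1 = 6.5
pos_y_1 = 2
pos_z_1 = 3
height_1 = 3
pos_x_2 = 5
pos_y_2 = 5.5
pos_z_2 = 5
pos_x_3 = 6
pos_y_3 = 5
pos_z_3 = 6.5
width_3 = 1
height_3 = 1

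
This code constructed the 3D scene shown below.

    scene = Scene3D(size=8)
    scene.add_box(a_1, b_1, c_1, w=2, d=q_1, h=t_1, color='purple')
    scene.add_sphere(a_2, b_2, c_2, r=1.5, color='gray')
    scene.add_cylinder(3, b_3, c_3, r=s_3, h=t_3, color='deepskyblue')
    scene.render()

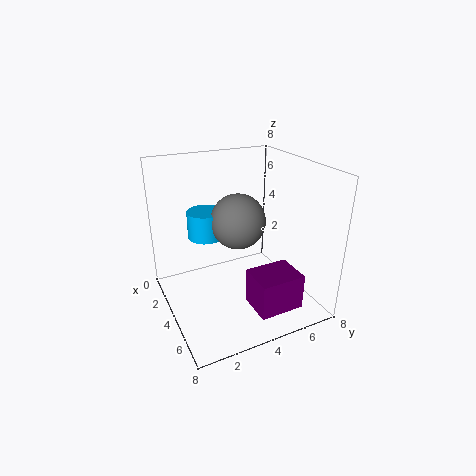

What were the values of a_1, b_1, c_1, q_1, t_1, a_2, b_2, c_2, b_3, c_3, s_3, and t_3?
a_1 = 5; b_1 = 4; c_1 = 0.5; q_1 = 2.5; t_1 = 2; a_2 = 4; b_2 = 4; c_2 = 5; b_3 = 2.5; c_3 = 4; s_3 = 1; t_3 = 1.5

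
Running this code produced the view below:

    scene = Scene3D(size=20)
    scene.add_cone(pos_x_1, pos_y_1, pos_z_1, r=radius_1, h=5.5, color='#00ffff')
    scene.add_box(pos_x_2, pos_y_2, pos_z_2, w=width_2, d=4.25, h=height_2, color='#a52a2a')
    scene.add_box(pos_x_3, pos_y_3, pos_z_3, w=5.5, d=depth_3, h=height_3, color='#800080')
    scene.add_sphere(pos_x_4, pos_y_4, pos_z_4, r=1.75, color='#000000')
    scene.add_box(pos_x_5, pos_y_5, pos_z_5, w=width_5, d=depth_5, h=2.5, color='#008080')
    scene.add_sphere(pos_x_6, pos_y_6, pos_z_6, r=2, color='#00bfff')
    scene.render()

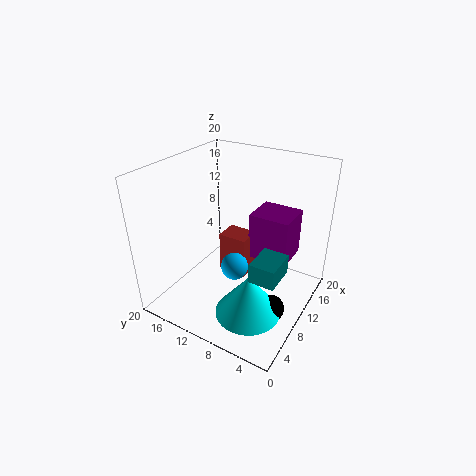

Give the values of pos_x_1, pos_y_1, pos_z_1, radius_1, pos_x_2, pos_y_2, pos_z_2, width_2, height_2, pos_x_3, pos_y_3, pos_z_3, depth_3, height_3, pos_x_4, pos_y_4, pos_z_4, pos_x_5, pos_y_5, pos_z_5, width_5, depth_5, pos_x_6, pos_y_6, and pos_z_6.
pos_x_1 = 5
pos_y_1 = 5.5
pos_z_1 = 2.75
radius_1 = 4.25
pos_x_2 = 11.25
pos_y_2 = 9.75
pos_z_2 = 2.5
width_2 = 3.5
height_2 = 6.25
pos_x_3 = 13
pos_y_3 = 4
pos_z_3 = 5.25
depth_3 = 6
height_3 = 7
pos_x_4 = 6.75
pos_y_4 = 3
pos_z_4 = 3
pos_x_5 = 4
pos_y_5 = 1.75
pos_z_5 = 8.5
width_5 = 4.25
depth_5 = 3.25
pos_x_6 = 10.25
pos_y_6 = 10.75
pos_z_6 = 4.75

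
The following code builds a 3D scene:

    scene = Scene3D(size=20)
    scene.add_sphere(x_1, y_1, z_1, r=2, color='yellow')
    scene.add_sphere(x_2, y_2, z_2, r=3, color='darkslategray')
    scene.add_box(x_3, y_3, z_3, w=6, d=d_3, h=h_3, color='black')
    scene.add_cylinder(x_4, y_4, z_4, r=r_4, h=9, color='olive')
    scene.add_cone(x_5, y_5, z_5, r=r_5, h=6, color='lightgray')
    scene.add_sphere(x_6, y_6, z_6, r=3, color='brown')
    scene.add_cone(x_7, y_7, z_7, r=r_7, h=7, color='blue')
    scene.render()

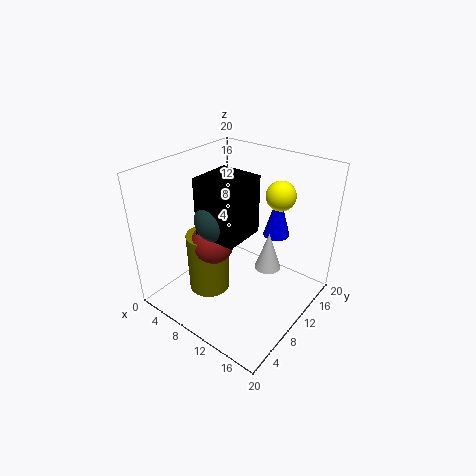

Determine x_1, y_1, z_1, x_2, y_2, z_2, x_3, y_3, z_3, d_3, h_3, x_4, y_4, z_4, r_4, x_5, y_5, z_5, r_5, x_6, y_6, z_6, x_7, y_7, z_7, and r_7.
x_1 = 14
y_1 = 14
z_1 = 16
x_2 = 8
y_2 = 8
z_2 = 13
x_3 = 6
y_3 = 6
z_3 = 11
d_3 = 6
h_3 = 8
x_4 = 6
y_4 = 8
z_4 = 1
r_4 = 3
x_5 = 12
y_5 = 15
z_5 = 3
r_5 = 2
x_6 = 7
y_6 = 8
z_6 = 9
x_7 = 12
y_7 = 17
z_7 = 8
r_7 = 2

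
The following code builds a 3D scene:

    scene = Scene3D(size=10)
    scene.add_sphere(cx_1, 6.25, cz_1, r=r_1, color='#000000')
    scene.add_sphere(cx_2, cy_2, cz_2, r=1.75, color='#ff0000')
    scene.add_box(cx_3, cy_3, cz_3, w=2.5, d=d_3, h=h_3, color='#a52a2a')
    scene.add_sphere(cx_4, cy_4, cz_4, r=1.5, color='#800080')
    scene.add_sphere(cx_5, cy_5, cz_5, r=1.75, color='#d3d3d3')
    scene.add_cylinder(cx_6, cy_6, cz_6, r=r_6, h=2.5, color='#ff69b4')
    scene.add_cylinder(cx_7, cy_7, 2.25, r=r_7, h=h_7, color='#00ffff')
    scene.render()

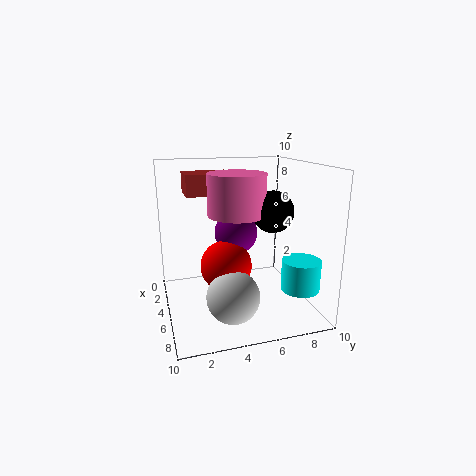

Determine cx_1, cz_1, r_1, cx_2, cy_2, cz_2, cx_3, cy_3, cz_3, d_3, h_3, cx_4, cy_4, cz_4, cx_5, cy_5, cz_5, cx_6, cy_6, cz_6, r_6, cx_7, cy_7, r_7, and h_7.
cx_1 = 8, cz_1 = 7.5, r_1 = 1.25, cx_2 = 5.5, cy_2 = 4, cz_2 = 3.25, cx_3 = 1.25, cy_3 = 1.75, cz_3 = 7.75, d_3 = 3.25, h_3 = 1.5, cx_4 = 4.5, cy_4 = 5, cz_4 = 5.25, cx_5 = 7.25, cy_5 = 4, cz_5 = 1.75, cx_6 = 7.25, cy_6 = 4.25, cz_6 = 7.25, r_6 = 1.75, cx_7 = 8.25, cy_7 = 8.25, r_7 = 1.25, h_7 = 2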